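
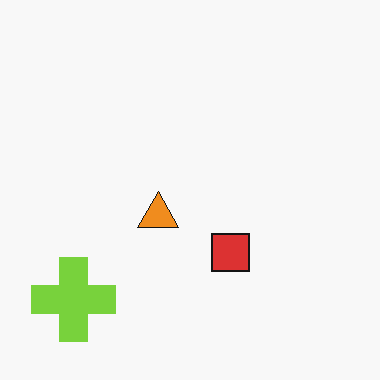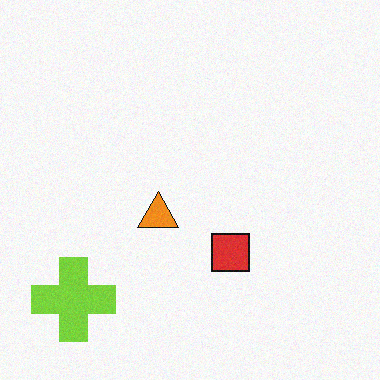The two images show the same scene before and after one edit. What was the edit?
It was degraded with a light layer of grain.

Random speckle covers the whole image, including the flat background.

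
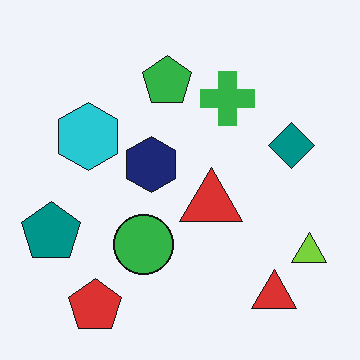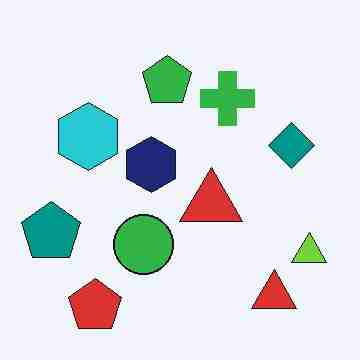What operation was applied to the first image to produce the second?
The second image is the first heavily JPEG-compressed with obvious blocking artifacts.

Blocky 8×8 compression artifacts appear around shape edges and the flat background shows ringing — characteristic JPEG degradation.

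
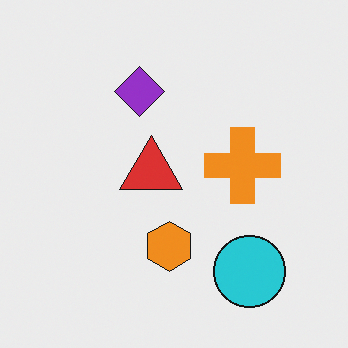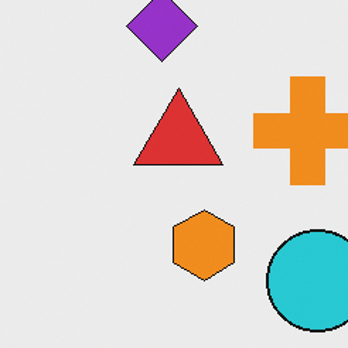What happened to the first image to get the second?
The image was cropped slightly and scaled back up.

The visible shapes are larger and the field of view is narrower; shapes near the original edges may be partly or wholly outside the frame — a crop-and-rescale.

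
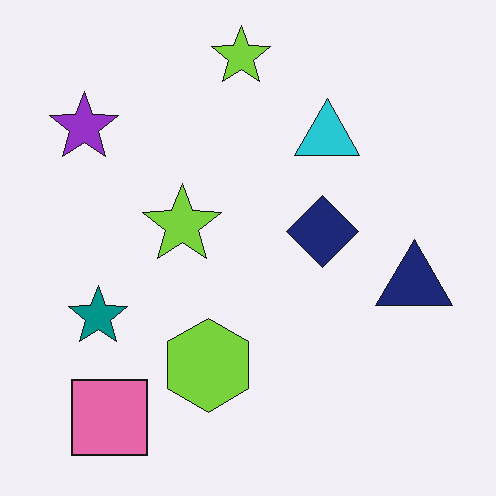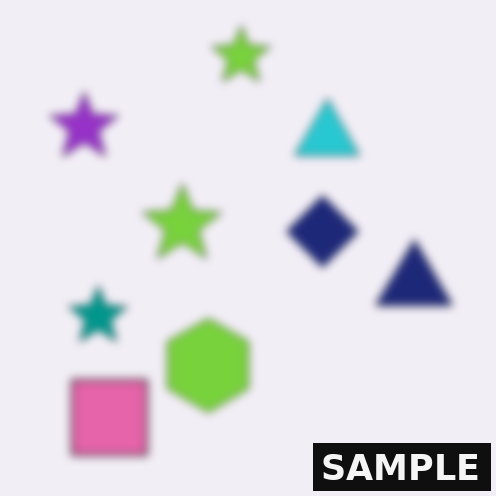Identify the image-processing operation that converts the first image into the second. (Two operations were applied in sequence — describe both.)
Moderately blurred, then watermarked with the text "SAMPLE" in the lower-right corner.

Shape edges and outlines are uniformly softened across the whole image. A dark label reading "SAMPLE" appears in the lower-right corner.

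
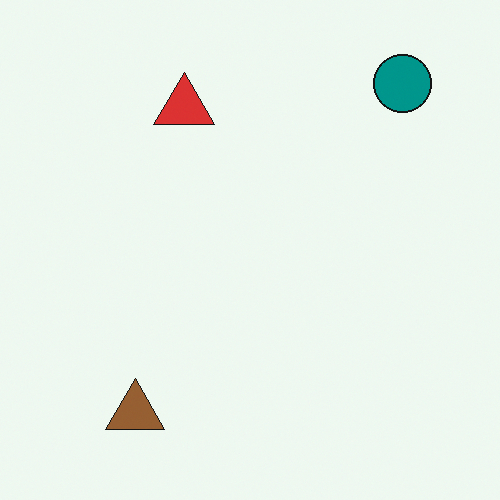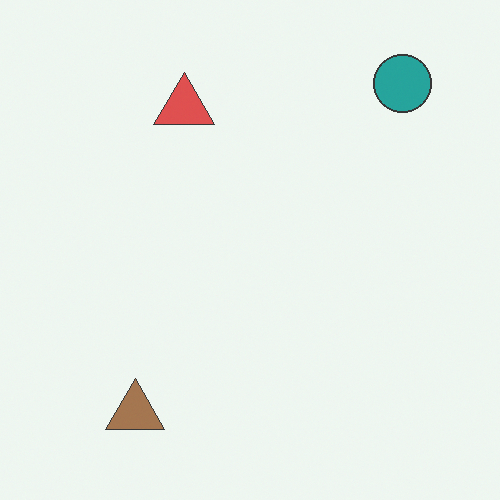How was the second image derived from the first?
The transformation is: given slightly reduced contrast.

Tones are pushed toward mid-grey across the whole image — a global contrast change.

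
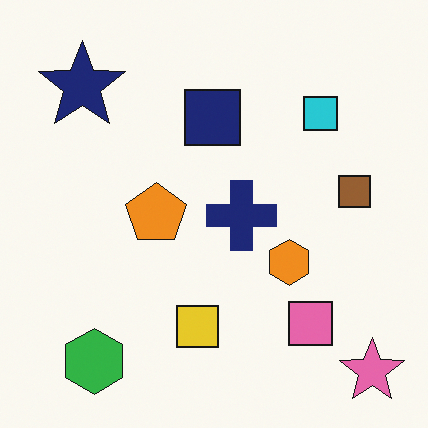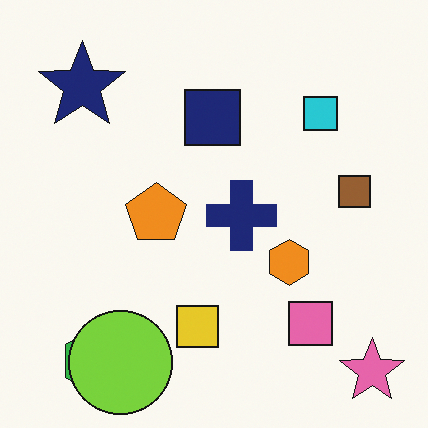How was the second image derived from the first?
This is the original image overlaid with an additional lime circle.

A lime circle appears in the second image that is absent from the first.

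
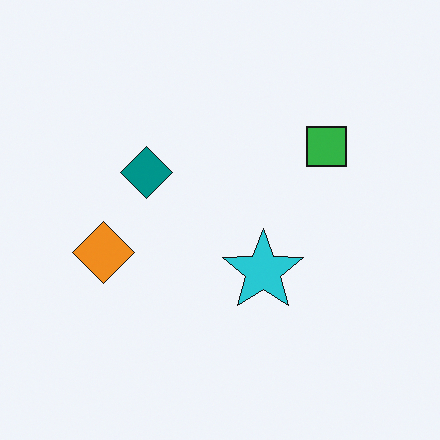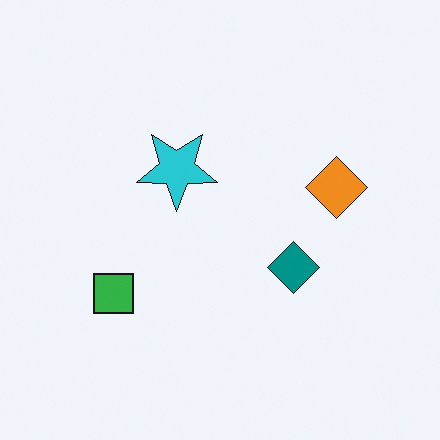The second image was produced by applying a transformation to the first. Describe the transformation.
It was rotated 180°.

The green square sits in the top-right of the first image and the left of the second — consistent with a whole-image 180° rotation.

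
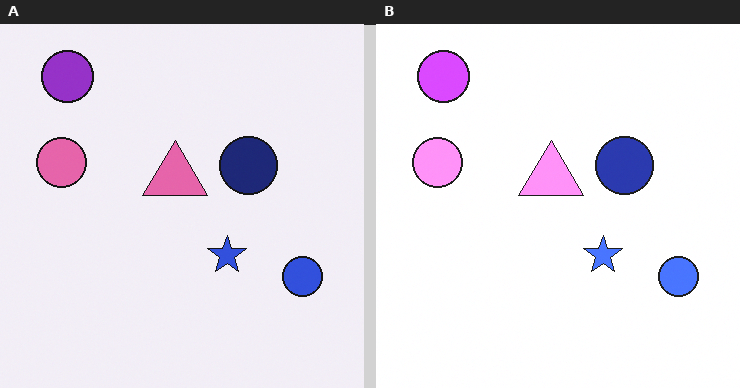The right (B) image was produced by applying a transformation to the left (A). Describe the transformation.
It was substantially brightened.

Every pixel — background and shapes alike — is uniformly brightened.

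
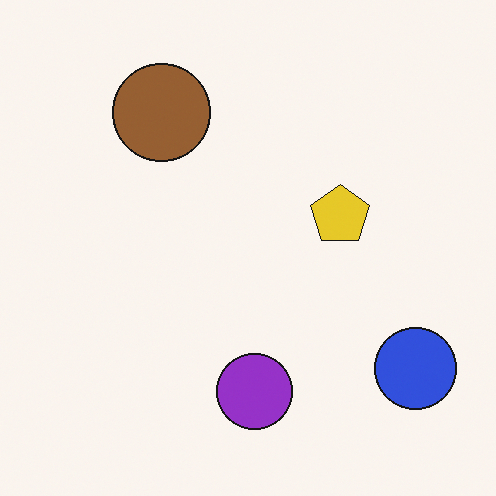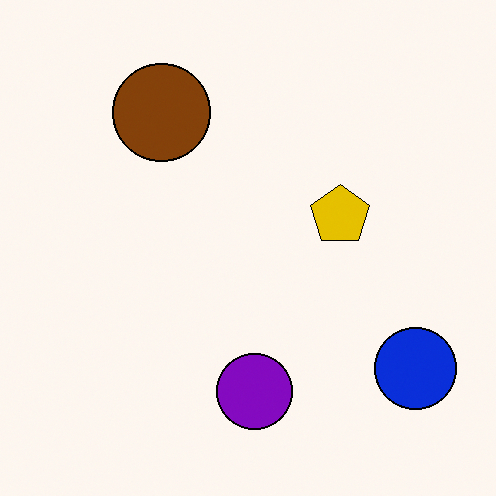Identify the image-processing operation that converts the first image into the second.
The image was given slightly increased contrast.

Tones are pushed away from mid-grey across the whole image — a global contrast change.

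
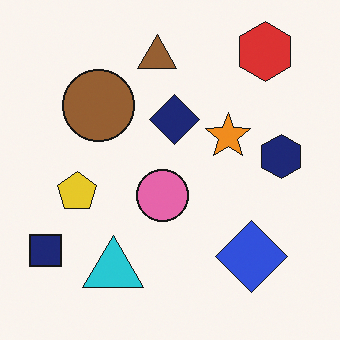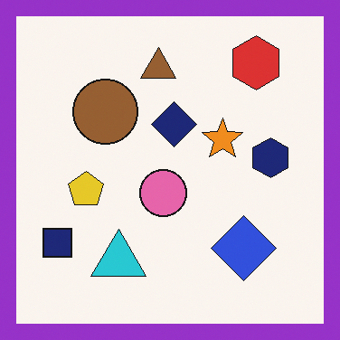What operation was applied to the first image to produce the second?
The transformation is: framed with a purple border.

A solid purple frame runs around the edge of the second image, with the content slightly shrunk inside it.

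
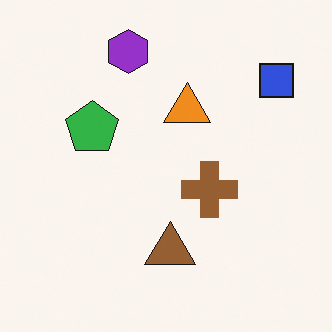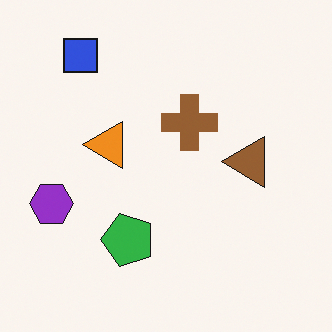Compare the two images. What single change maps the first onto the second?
The second image is the first rotated 90° counter-clockwise.

The blue square sits in the top-right of the first image and the top-left of the second — consistent with a whole-image 90° counter-clockwise rotation.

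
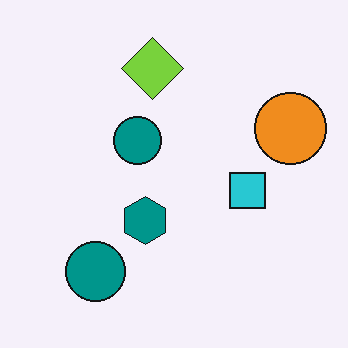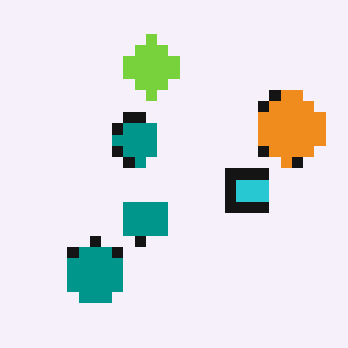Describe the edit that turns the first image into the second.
The image was heavily pixelated into large blocks.

Shapes are reduced to large square blocks; fine edges and outlines are lost — a downscale-then-upscale (mosaic) effect.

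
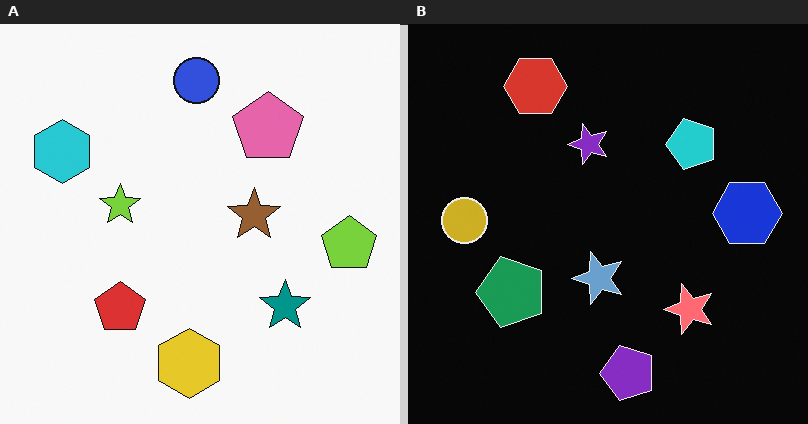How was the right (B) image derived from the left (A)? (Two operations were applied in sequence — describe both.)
The transformation is: color-inverted (negative), then transposed (reflected across the top-left ↔ bottom-right diagonal).

The light background has become dark and every shape's color is its complement — a photographic negative. Shapes have swapped their row and column positions — what was in the top-right is now in the bottom-left — a diagonal reflection.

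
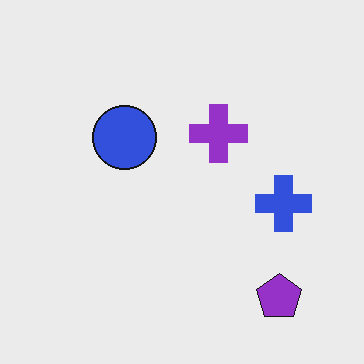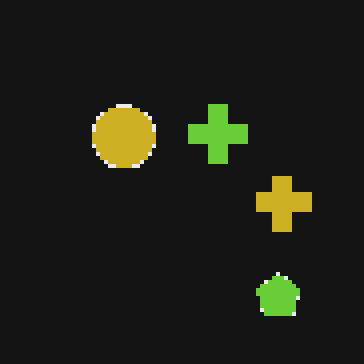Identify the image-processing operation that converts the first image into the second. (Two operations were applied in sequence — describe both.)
The second image is the first color-inverted (negative), then lightly pixelated (a mild mosaic effect).

The light background has become dark and every shape's color is its complement — a photographic negative. Shapes are reduced to large square blocks; fine edges and outlines are lost — a downscale-then-upscale (mosaic) effect.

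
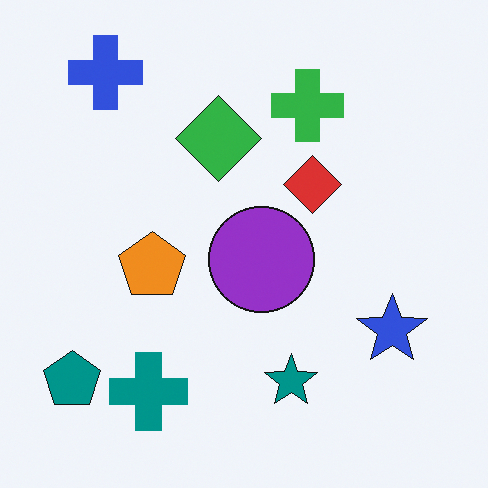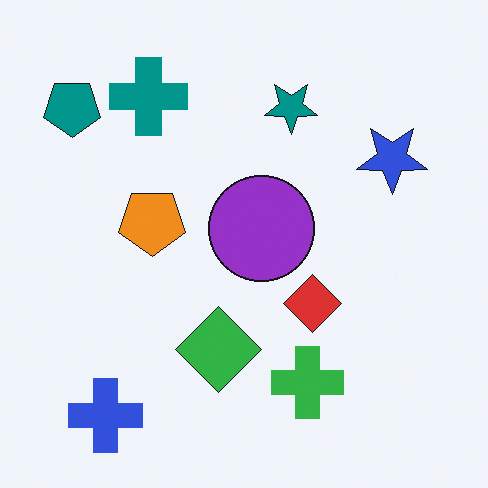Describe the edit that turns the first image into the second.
Flipped vertically (top ↔ bottom).

The blue cross is in the top-left of the first image and the bottom-left of the second — shapes on opposite sides of the horizontal midline have swapped in a mirror flip.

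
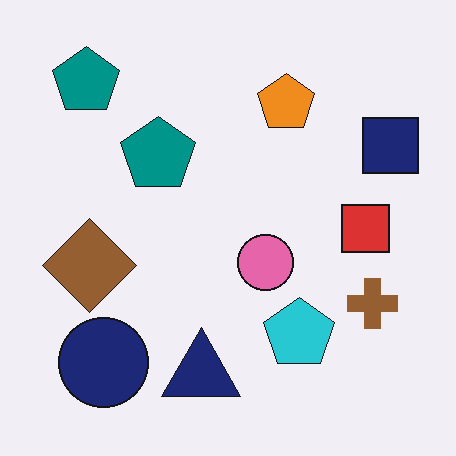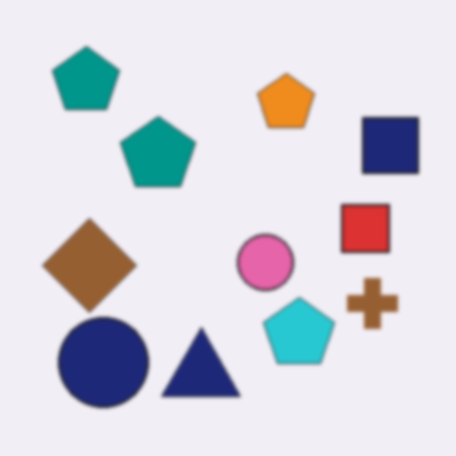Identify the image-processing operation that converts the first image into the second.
Slightly softened.

Shape edges and outlines are uniformly softened across the whole image.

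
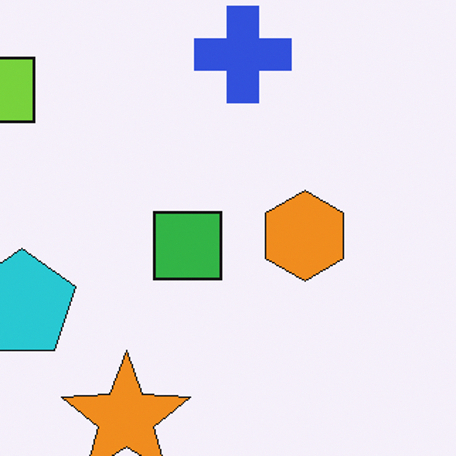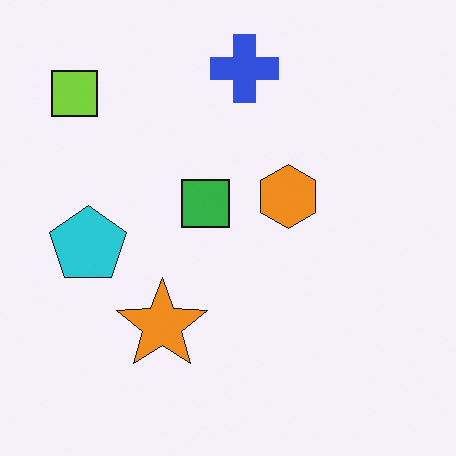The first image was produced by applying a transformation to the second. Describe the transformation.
This is the original image cropped to a modestly smaller region and rescaled.

The visible shapes are larger and the field of view is narrower; shapes near the original edges may be partly or wholly outside the frame — a crop-and-rescale.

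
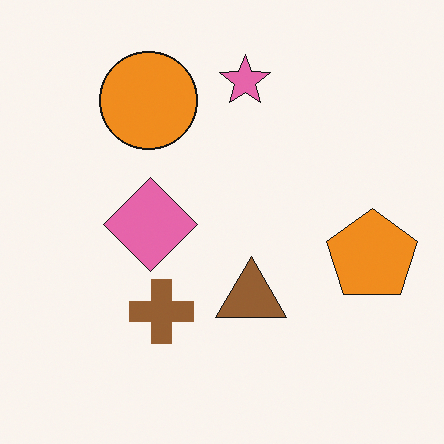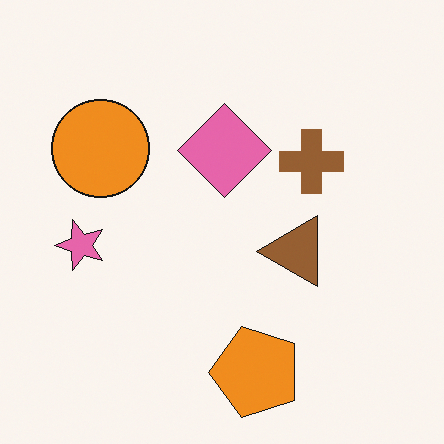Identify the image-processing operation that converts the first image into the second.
The transformation is: transposed (reflected across the top-left ↔ bottom-right diagonal).

Shapes have swapped their row and column positions — what was in the top-right is now in the bottom-left — a diagonal reflection.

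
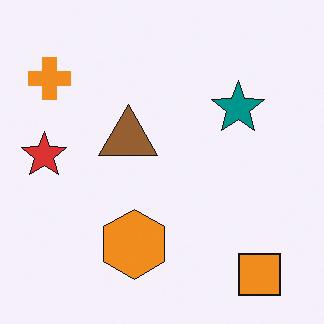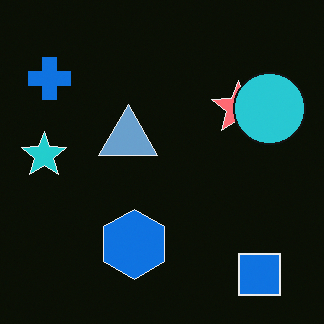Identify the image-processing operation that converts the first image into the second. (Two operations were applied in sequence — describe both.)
This is the original image color-inverted (negative), then overlaid with an additional cyan circle.

The light background has become dark and every shape's color is its complement — a photographic negative. A cyan circle appears in the second image that is absent from the first.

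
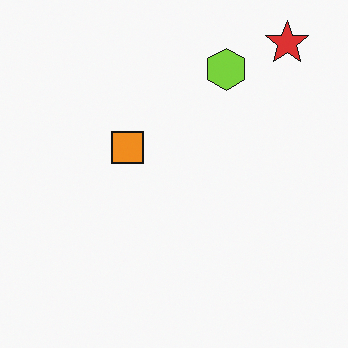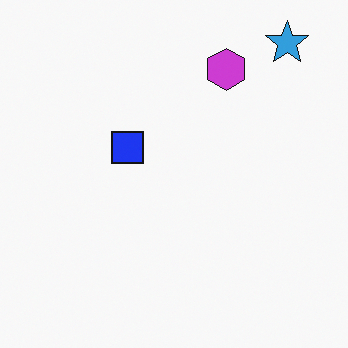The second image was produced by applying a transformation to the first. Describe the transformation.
This is the original image hue-shifted through roughly half the color wheel.

Every shape's color has rotated by the same amount around the hue wheel — a uniform hue shift.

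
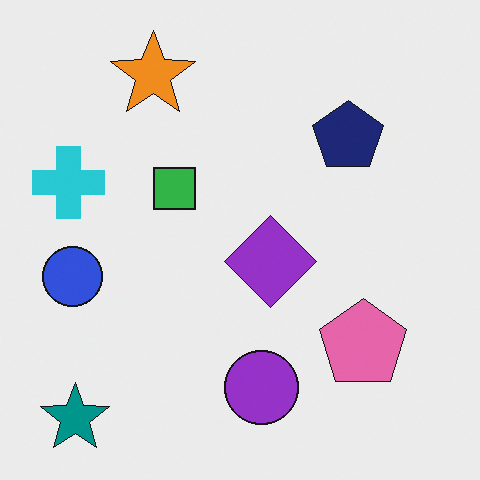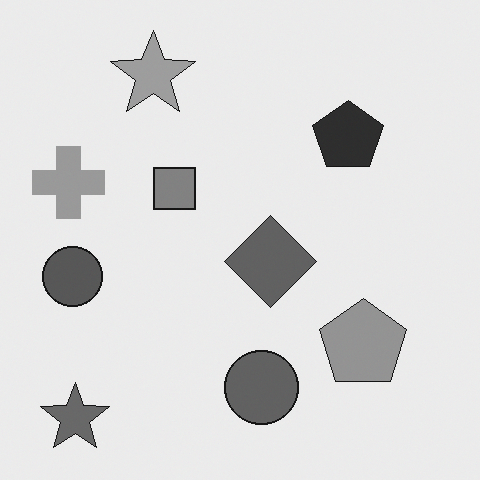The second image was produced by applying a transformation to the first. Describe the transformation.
It was converted to grayscale.

All color is removed — every shape is now a shade of grey.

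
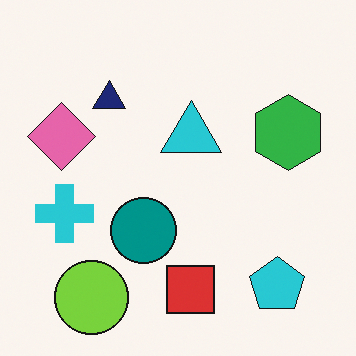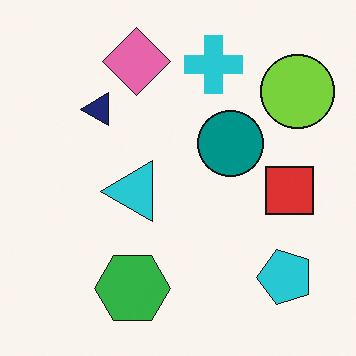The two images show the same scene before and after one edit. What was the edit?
The transformation is: transposed (reflected across the top-left ↔ bottom-right diagonal).

Shapes have swapped their row and column positions — what was in the top-right is now in the bottom-left — a diagonal reflection.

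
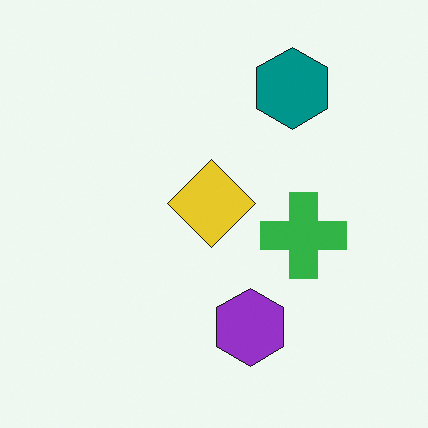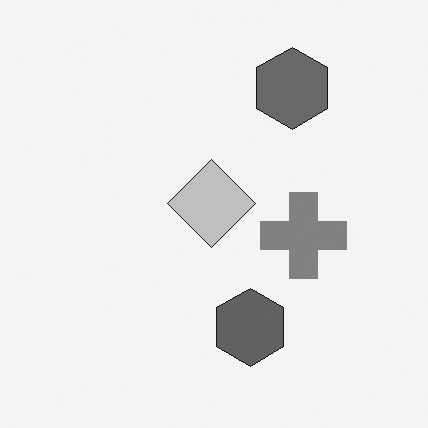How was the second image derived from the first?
The second image is the first converted to grayscale.

All color is removed — every shape is now a shade of grey.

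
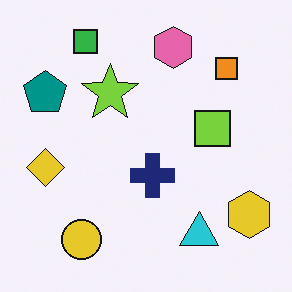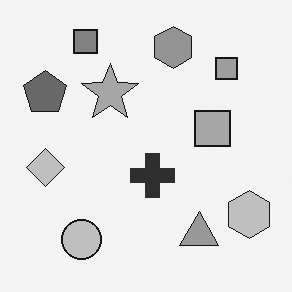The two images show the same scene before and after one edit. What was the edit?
The second image is the first converted to grayscale.

All color is removed — every shape is now a shade of grey.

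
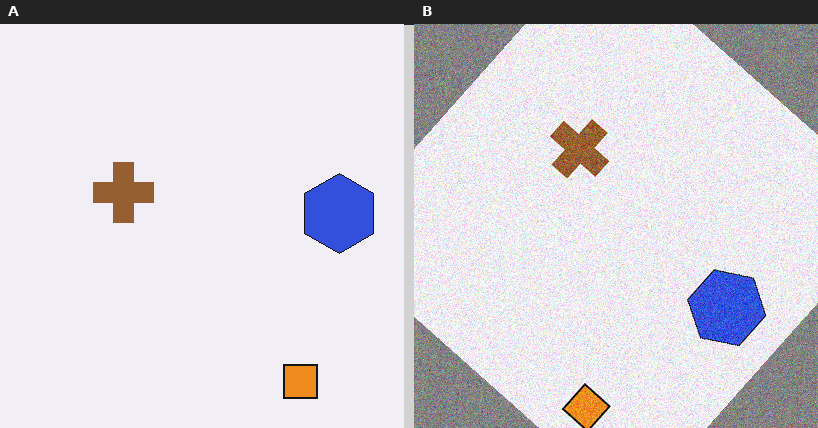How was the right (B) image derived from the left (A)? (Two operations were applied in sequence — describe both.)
This is the original image rotated clockwise by a large amount — several tens of degrees, then degraded with visible gaussian noise.

Every shape is tilted by the same angle and the image corners show triangular fill wedges — a whole-image rotation by a non-right angle. Random speckle covers the whole image, including the flat background.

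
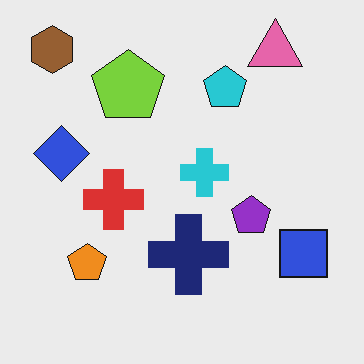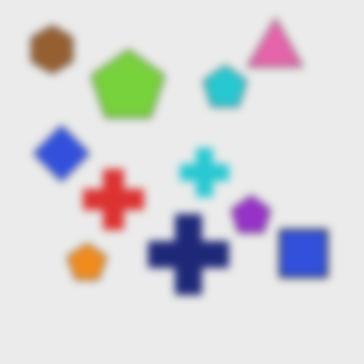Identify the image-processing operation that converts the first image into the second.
Noticeably gaussian-blurred.

Shape edges and outlines are uniformly softened across the whole image.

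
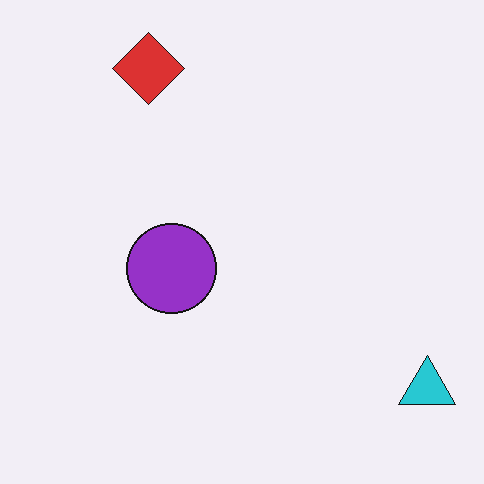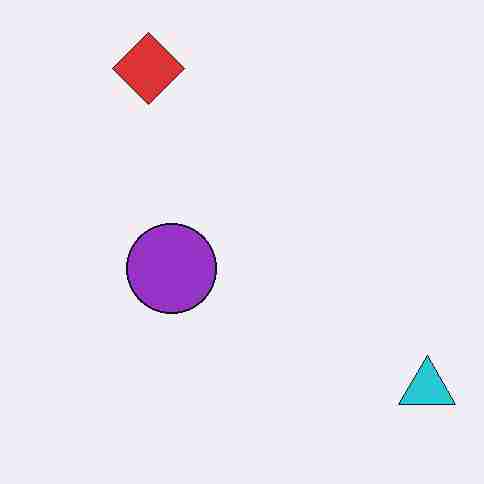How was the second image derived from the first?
It was degraded with heavy JPEG compression.

Blocky 8×8 compression artifacts appear around shape edges and the flat background shows ringing — characteristic JPEG degradation.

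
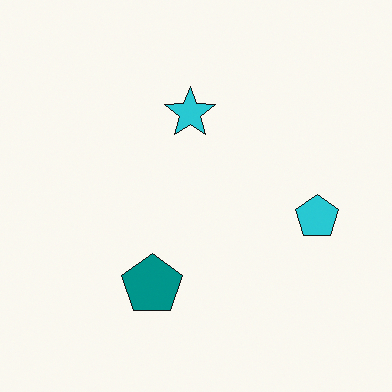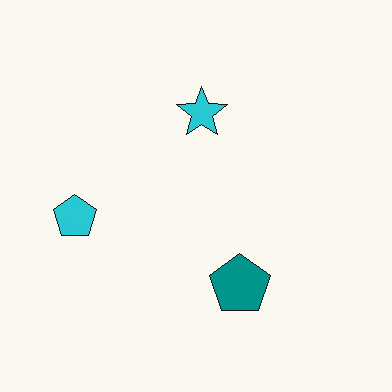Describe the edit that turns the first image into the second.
The image was flipped horizontally (left ↔ right).

The cyan pentagon is in the right of the first image and the left of the second — shapes on opposite sides of the vertical midline have swapped in a mirror flip.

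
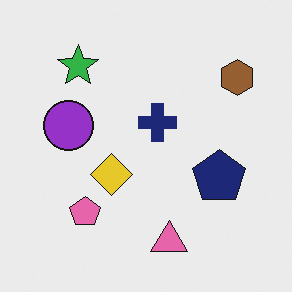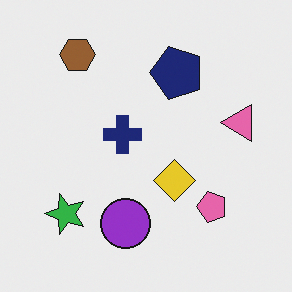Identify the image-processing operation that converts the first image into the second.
It was rotated 90° counter-clockwise.

The brown hexagon sits in the top-right of the first image and the top-left of the second — consistent with a whole-image 90° counter-clockwise rotation.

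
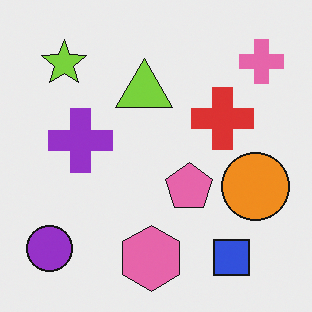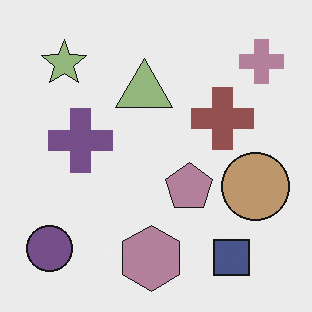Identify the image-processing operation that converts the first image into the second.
The image was made much more muted (saturation change).

All colors are more muted and greyish — a global saturation change.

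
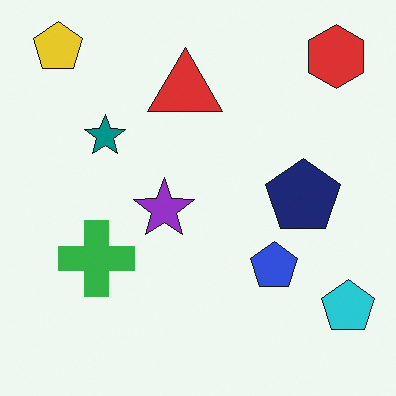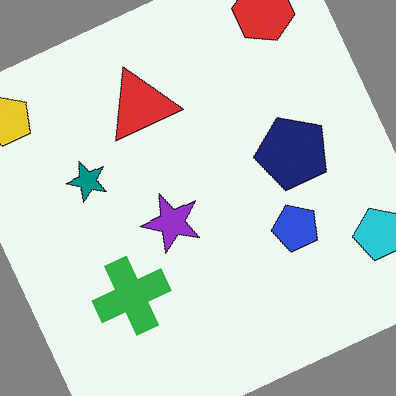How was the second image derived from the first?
It was rotated counter-clockwise by a moderate amount.

Every shape is tilted by the same angle and the image corners show triangular fill wedges — a whole-image rotation by a non-right angle.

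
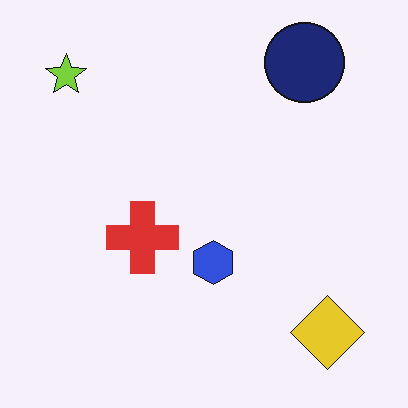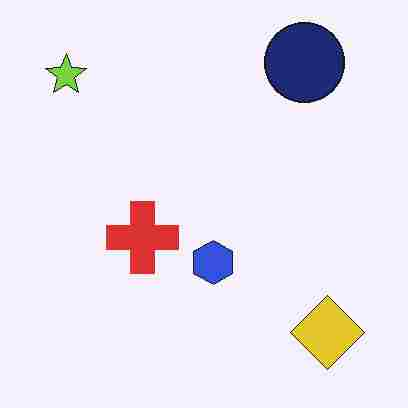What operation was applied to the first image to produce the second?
It was degraded with heavy JPEG compression.

Blocky 8×8 compression artifacts appear around shape edges and the flat background shows ringing — characteristic JPEG degradation.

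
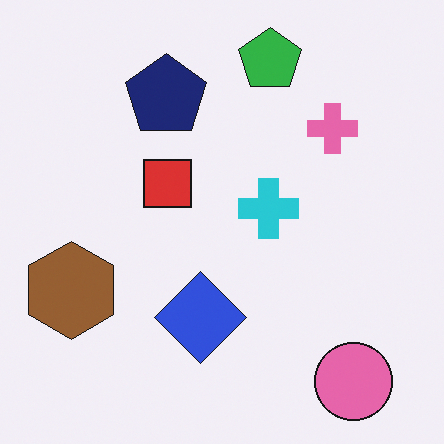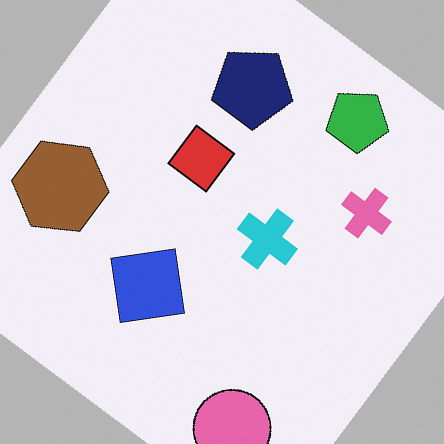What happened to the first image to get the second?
Rotated clockwise by a large amount — several tens of degrees.

Every shape is tilted by the same angle and the image corners show triangular fill wedges — a whole-image rotation by a non-right angle.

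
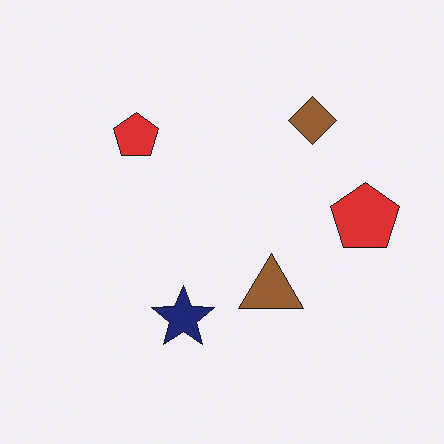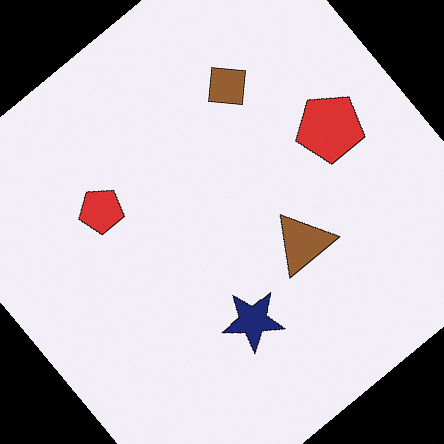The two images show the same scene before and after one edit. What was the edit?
It was rotated counter-clockwise by a large amount — several tens of degrees.

Every shape is tilted by the same angle and the image corners show triangular fill wedges — a whole-image rotation by a non-right angle.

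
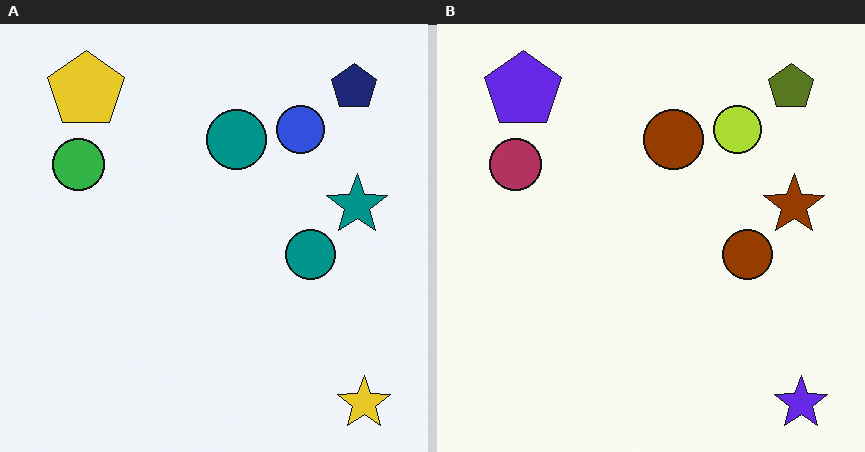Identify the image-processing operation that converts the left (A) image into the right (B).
The transformation is: hue-shifted through roughly half the color wheel.

Every shape's color has rotated by the same amount around the hue wheel — a uniform hue shift.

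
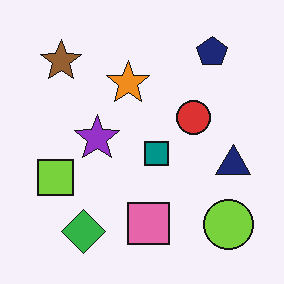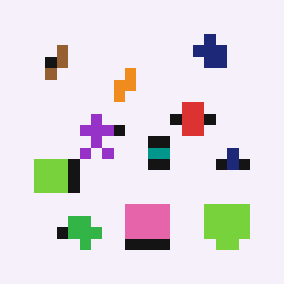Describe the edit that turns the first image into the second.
The image was heavily pixelated into large blocks.

Shapes are reduced to large square blocks; fine edges and outlines are lost — a downscale-then-upscale (mosaic) effect.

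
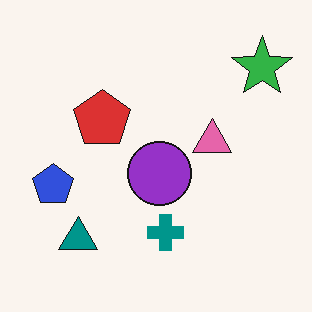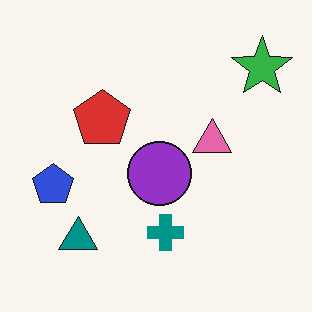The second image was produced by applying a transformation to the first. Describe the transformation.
The second image is the first JPEG-compressed with visible artifacts.

Blocky 8×8 compression artifacts appear around shape edges and the flat background shows ringing — characteristic JPEG degradation.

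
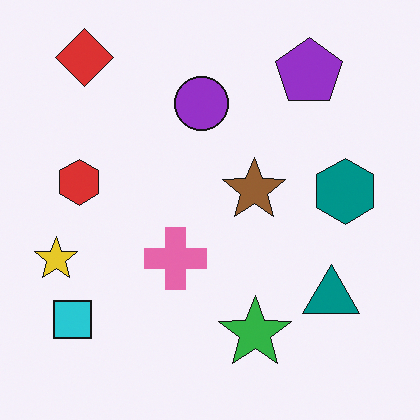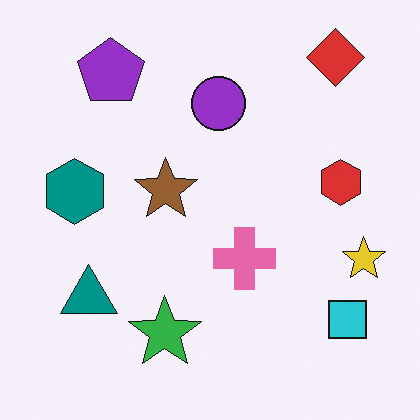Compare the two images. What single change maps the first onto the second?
The transformation is: flipped horizontally (left ↔ right).

The yellow star is in the left of the first image and the right of the second — shapes on opposite sides of the vertical midline have swapped in a mirror flip.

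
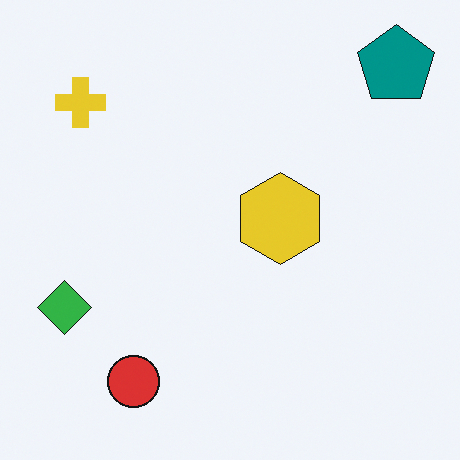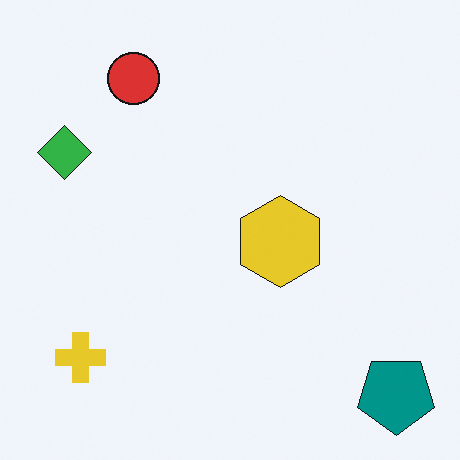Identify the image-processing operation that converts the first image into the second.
The image was flipped vertically (top ↔ bottom).

The teal pentagon is in the top-right of the first image and the bottom-right of the second — shapes on opposite sides of the horizontal midline have swapped in a mirror flip.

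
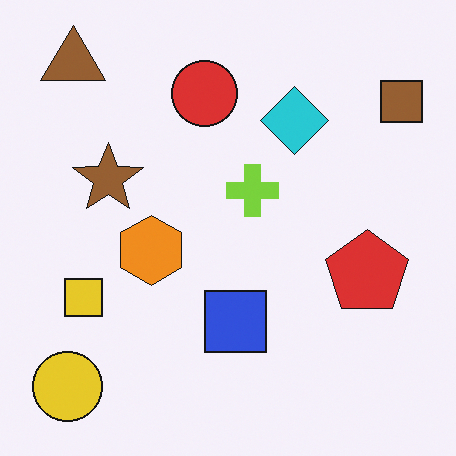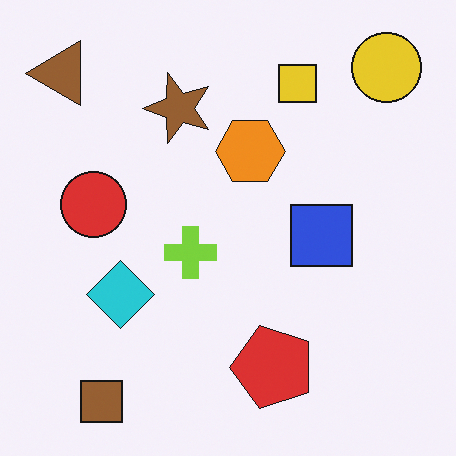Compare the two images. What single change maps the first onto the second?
Transposed (reflected across the top-left ↔ bottom-right diagonal).

Shapes have swapped their row and column positions — what was in the top-right is now in the bottom-left — a diagonal reflection.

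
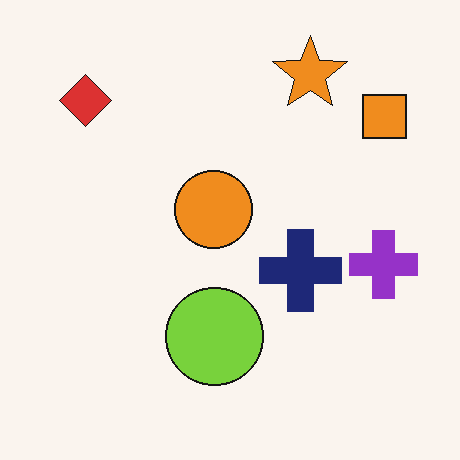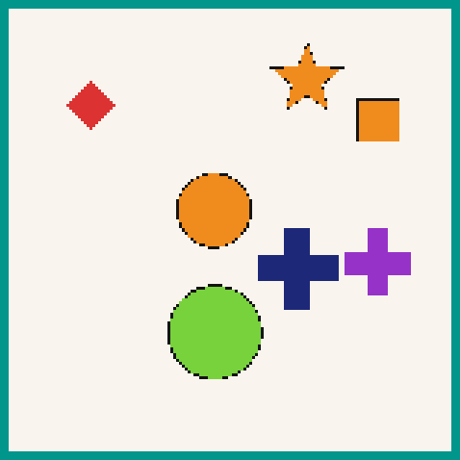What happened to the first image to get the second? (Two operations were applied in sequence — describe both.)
The second image is the first mildly pixelated, then framed with a teal border.

Shapes are reduced to large square blocks; fine edges and outlines are lost — a downscale-then-upscale (mosaic) effect. A solid teal frame runs around the edge of the second image, with the content slightly shrunk inside it.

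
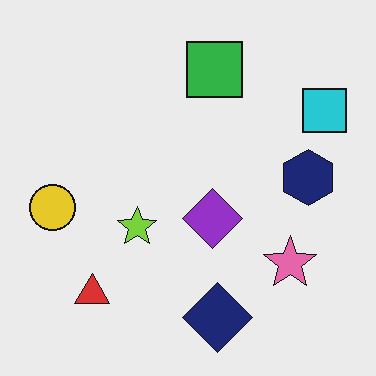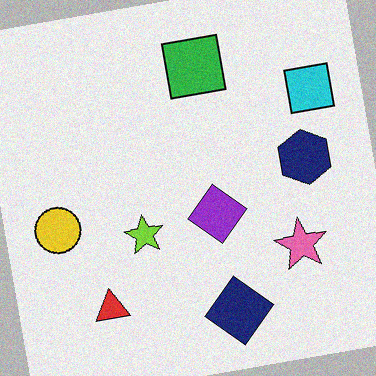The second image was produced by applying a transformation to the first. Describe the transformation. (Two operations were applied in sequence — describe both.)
The transformation is: rotated counter-clockwise by a slight angle, then degraded with subtle gaussian noise.

Every shape is tilted by the same angle and the image corners show triangular fill wedges — a whole-image rotation by a non-right angle. Random speckle covers the whole image, including the flat background.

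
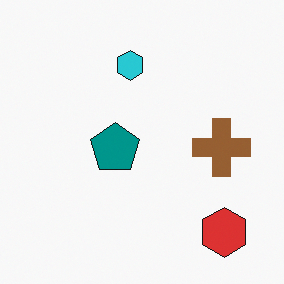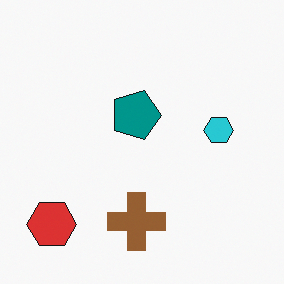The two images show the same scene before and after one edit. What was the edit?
Rotated 90° clockwise.

The red hexagon sits in the bottom-right of the first image and the bottom-left of the second — consistent with a whole-image 90° clockwise rotation.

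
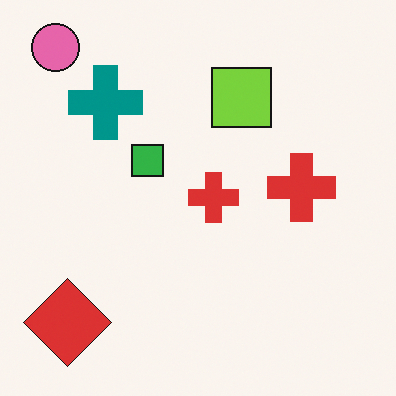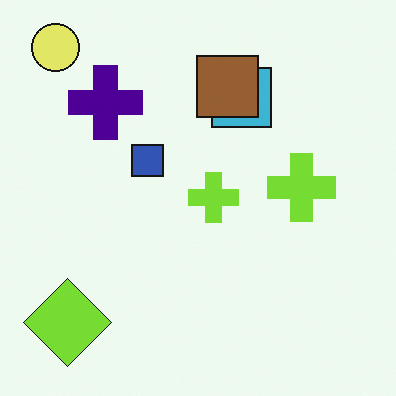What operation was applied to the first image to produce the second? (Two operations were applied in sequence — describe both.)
The image was hue-shifted through roughly a third of the color wheel, then overlaid with an additional brown square.

Every shape's color has rotated by the same amount around the hue wheel — a uniform hue shift. A brown square appears in the second image that is absent from the first.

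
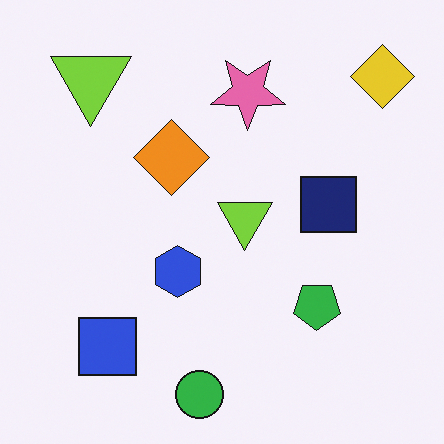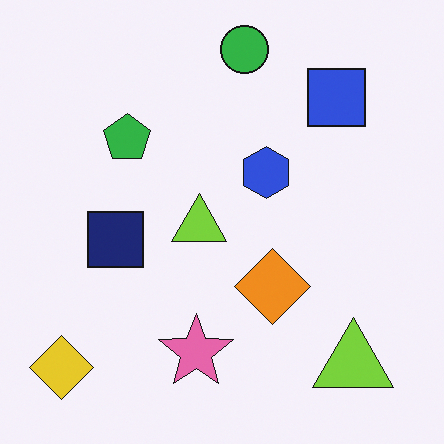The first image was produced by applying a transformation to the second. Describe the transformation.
This is the original image rotated 180°.

The yellow diamond sits in the bottom-left of the second image and the top-right of the first — consistent with a whole-image 180° rotation.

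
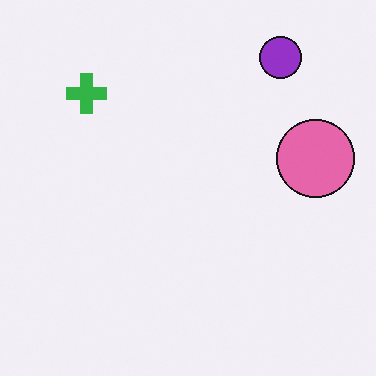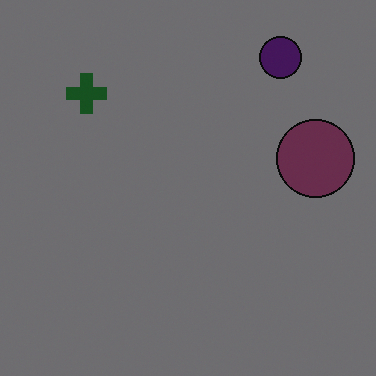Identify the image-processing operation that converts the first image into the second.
The second image is the first noticeably darkened.

Every pixel — background and shapes alike — is uniformly darkened.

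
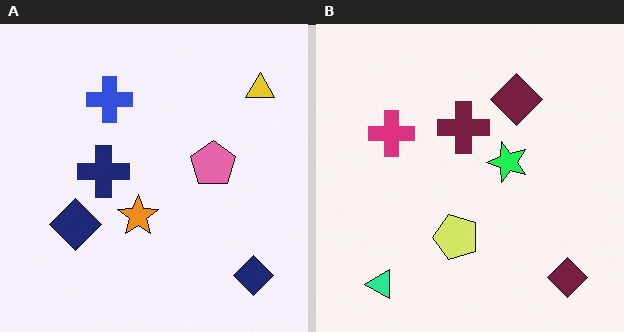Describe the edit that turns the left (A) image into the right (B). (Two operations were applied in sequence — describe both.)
Transposed (reflected across the top-left ↔ bottom-right diagonal), then hue-shifted by a moderate amount.

Shapes have swapped their row and column positions — what was in the top-right is now in the bottom-left — a diagonal reflection. Every shape's color has rotated by the same amount around the hue wheel — a uniform hue shift.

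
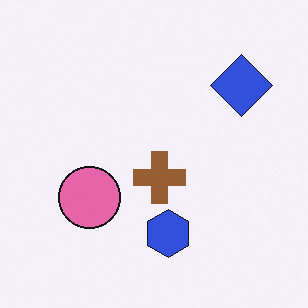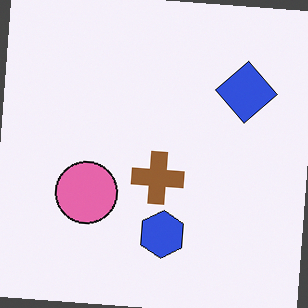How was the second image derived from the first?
The second image is the first rotated clockwise by a few degrees.

Every shape is tilted by the same angle and the image corners show triangular fill wedges — a whole-image rotation by a non-right angle.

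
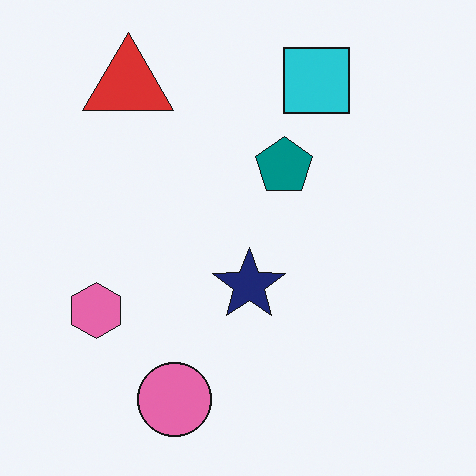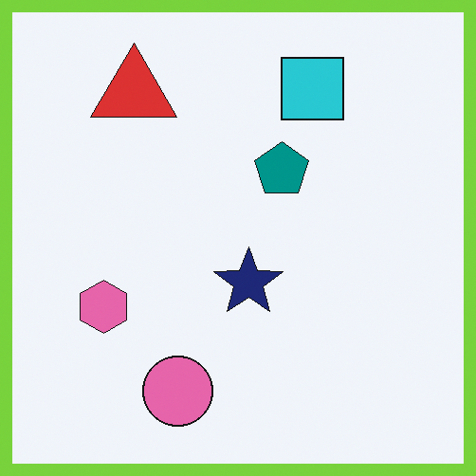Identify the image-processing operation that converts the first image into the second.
Framed with a lime border.

A solid lime frame runs around the edge of the second image, with the content slightly shrunk inside it.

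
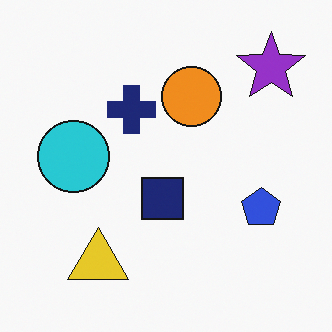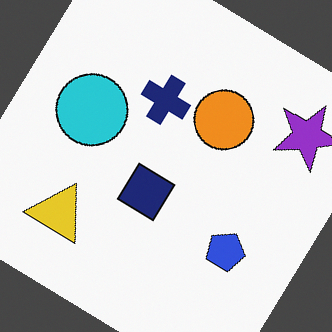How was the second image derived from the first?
The second image is the first rotated clockwise by a large amount — several tens of degrees.

Every shape is tilted by the same angle and the image corners show triangular fill wedges — a whole-image rotation by a non-right angle.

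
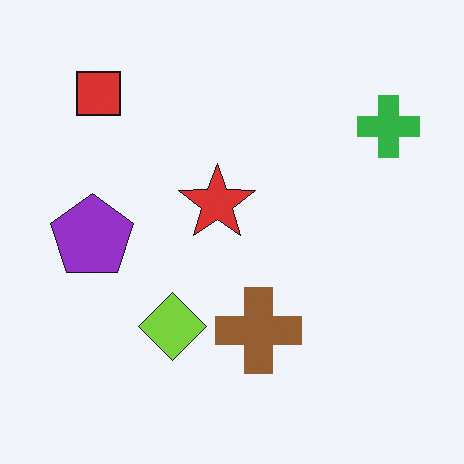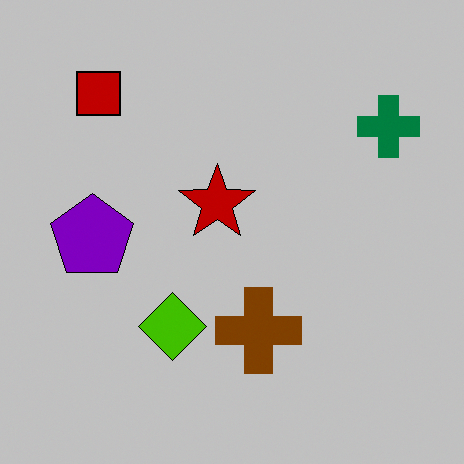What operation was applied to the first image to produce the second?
The transformation is: aggressively posterized.

Each flat color has snapped to a coarser quantized level — most visibly, the near-white background has dropped to a flat grey.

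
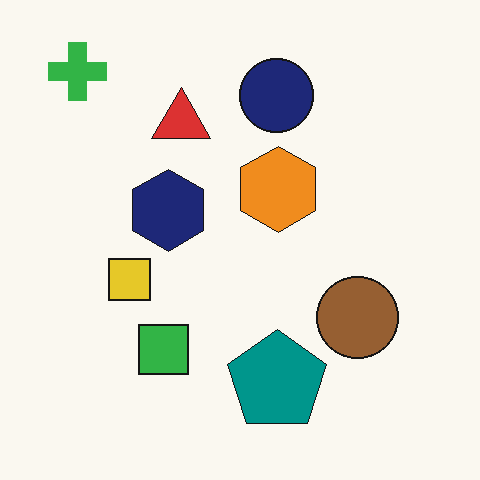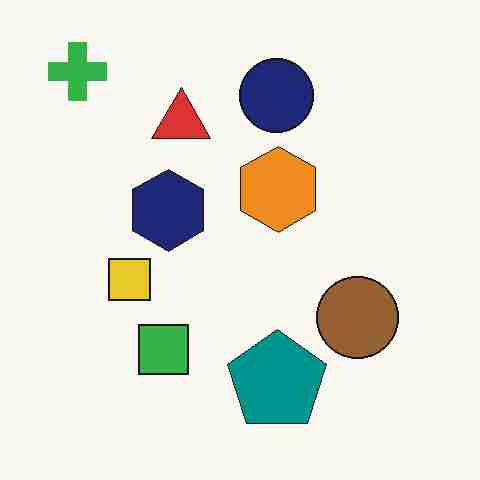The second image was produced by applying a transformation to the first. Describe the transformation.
The image was heavily JPEG-compressed with obvious blocking artifacts.

Blocky 8×8 compression artifacts appear around shape edges and the flat background shows ringing — characteristic JPEG degradation.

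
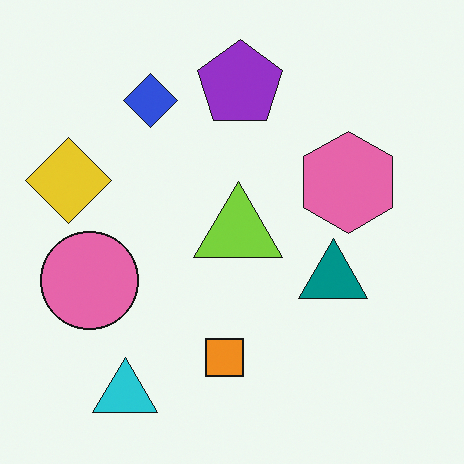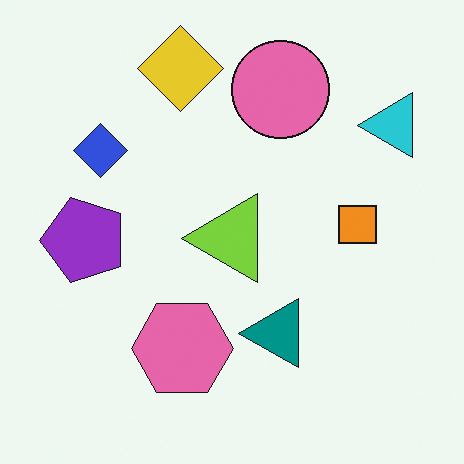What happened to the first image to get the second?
The image was transposed (reflected across the top-left ↔ bottom-right diagonal).

Shapes have swapped their row and column positions — what was in the top-right is now in the bottom-left — a diagonal reflection.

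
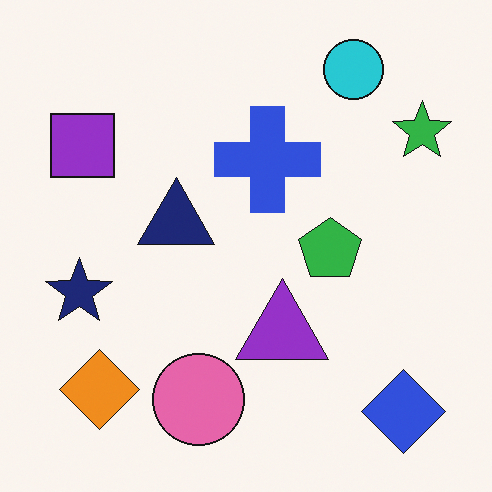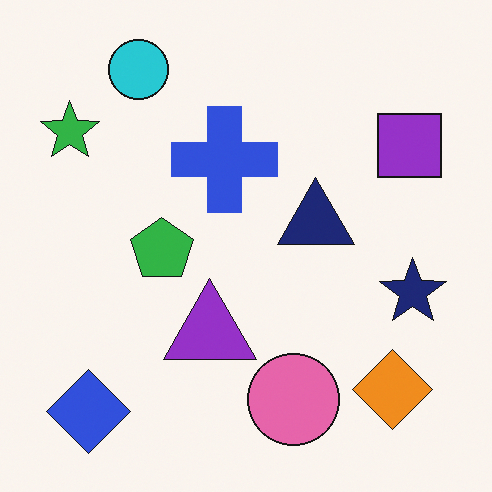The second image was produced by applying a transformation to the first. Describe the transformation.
The image was flipped horizontally (left ↔ right).

The green star is in the top-right of the first image and the top-left of the second — shapes on opposite sides of the vertical midline have swapped in a mirror flip.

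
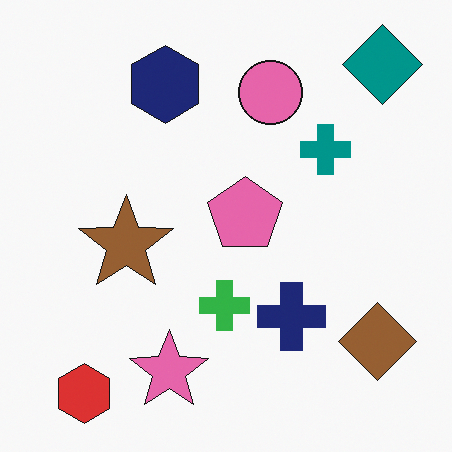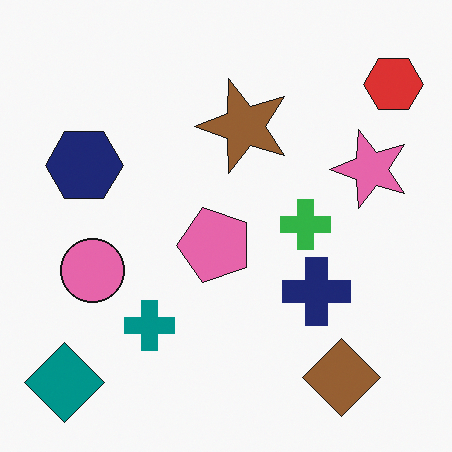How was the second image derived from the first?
It was transposed (reflected across the top-left ↔ bottom-right diagonal).

Shapes have swapped their row and column positions — what was in the top-right is now in the bottom-left — a diagonal reflection.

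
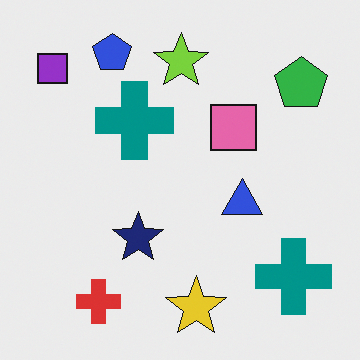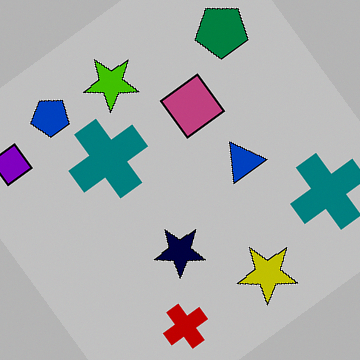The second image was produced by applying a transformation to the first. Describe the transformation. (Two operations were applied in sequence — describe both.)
It was heavily posterized to just a handful of flat colors, then rotated counter-clockwise by a large amount — several tens of degrees.

Each flat color has snapped to a coarser quantized level — most visibly, the near-white background has dropped to a flat grey. Every shape is tilted by the same angle and the image corners show triangular fill wedges — a whole-image rotation by a non-right angle.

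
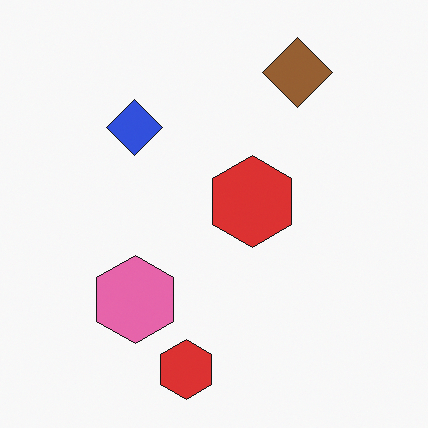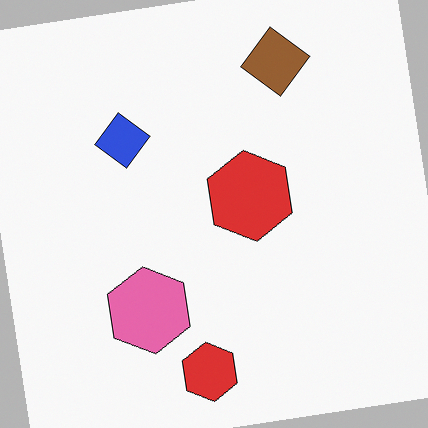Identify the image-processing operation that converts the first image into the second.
The image was rotated counter-clockwise by a few degrees.

Every shape is tilted by the same angle and the image corners show triangular fill wedges — a whole-image rotation by a non-right angle.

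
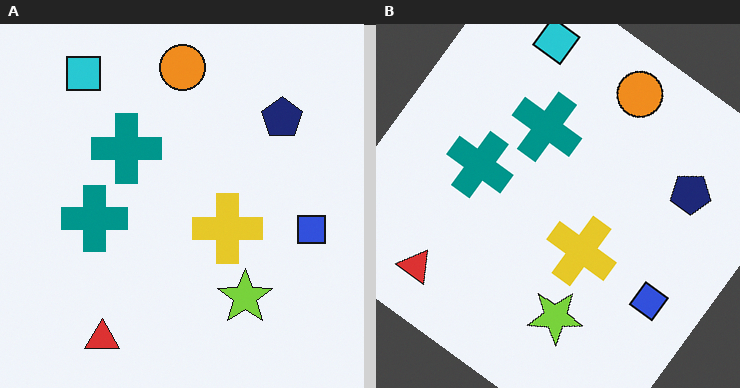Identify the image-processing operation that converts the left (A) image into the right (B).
The transformation is: rotated clockwise by a large amount — several tens of degrees.

Every shape is tilted by the same angle and the image corners show triangular fill wedges — a whole-image rotation by a non-right angle.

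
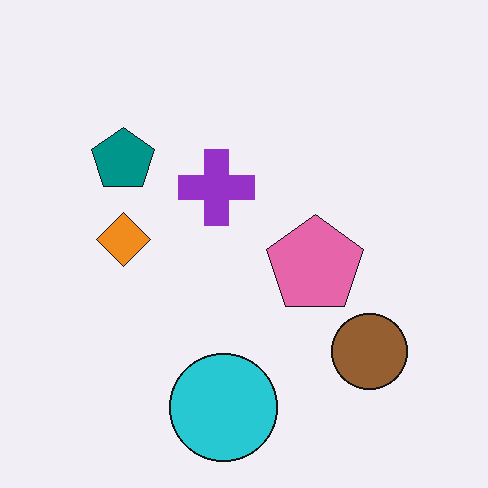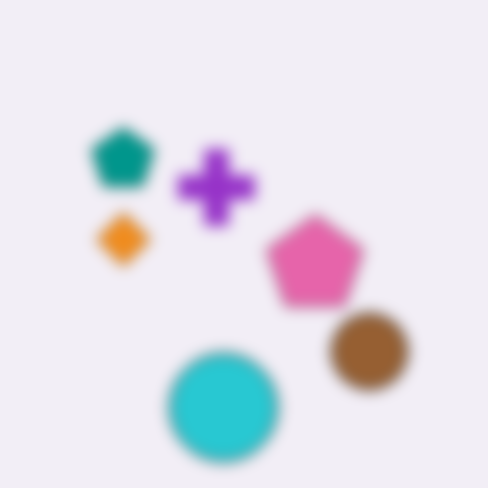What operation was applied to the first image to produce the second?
It was strongly gaussian-blurred.

Shape edges and outlines are uniformly softened across the whole image.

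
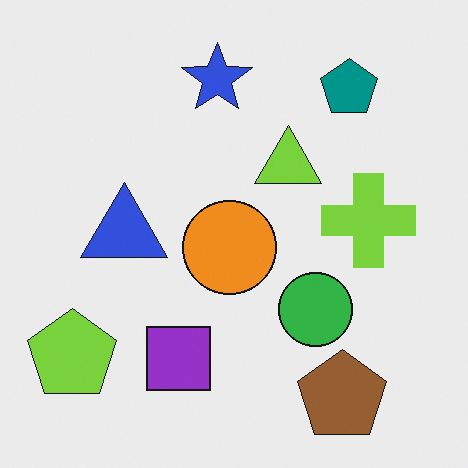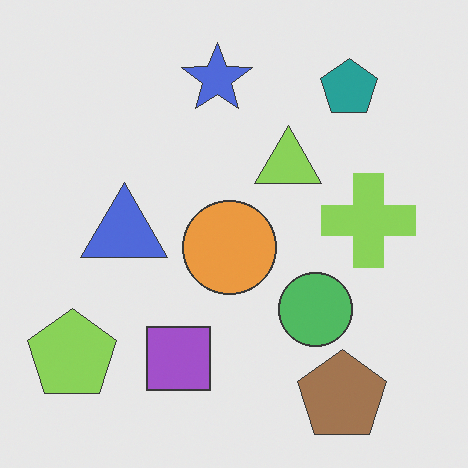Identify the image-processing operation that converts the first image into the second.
The second image is the first given slightly reduced contrast.

Tones are pushed toward mid-grey across the whole image — a global contrast change.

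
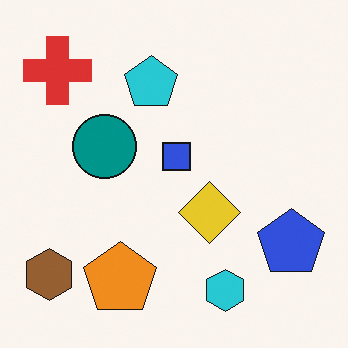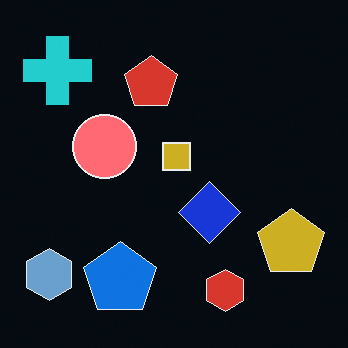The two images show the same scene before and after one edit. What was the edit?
The second image is the first color-inverted (negative).

The light background has become dark and every shape's color is its complement — a photographic negative.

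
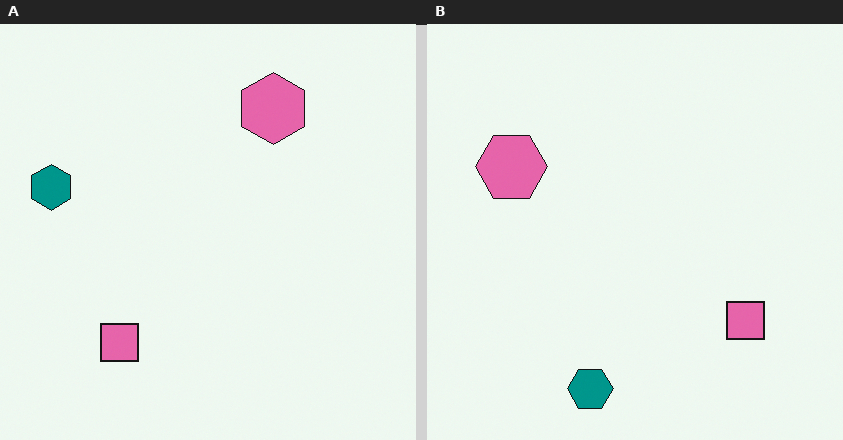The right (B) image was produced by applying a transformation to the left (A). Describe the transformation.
This is the original image rotated 90° counter-clockwise.

The teal hexagon sits in the left of the left (A) image and the bottom of the right (B) — consistent with a whole-image 90° counter-clockwise rotation.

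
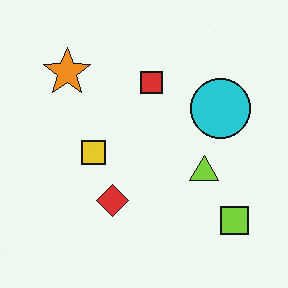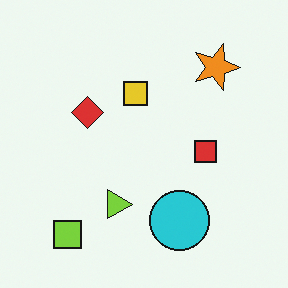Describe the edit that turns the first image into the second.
The second image is the first rotated 90° clockwise.

The lime square sits in the bottom-right of the first image and the bottom-left of the second — consistent with a whole-image 90° clockwise rotation.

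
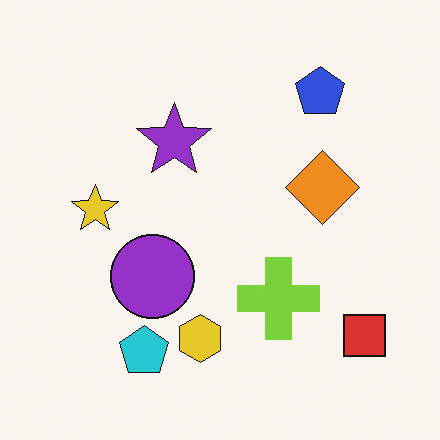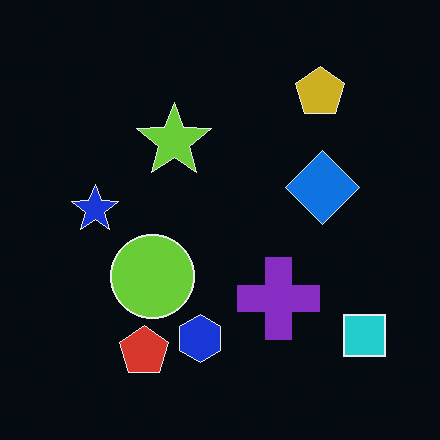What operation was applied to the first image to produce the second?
Color-inverted (negative).

The light background has become dark and every shape's color is its complement — a photographic negative.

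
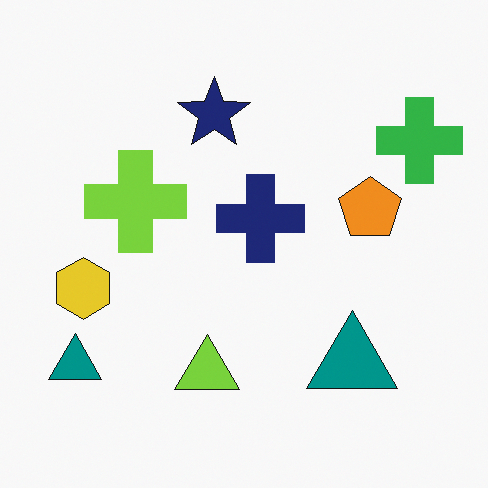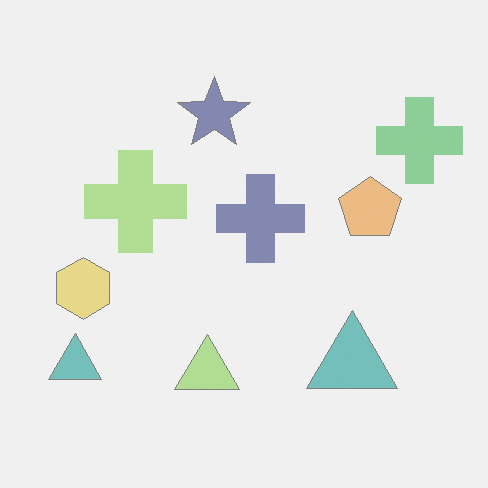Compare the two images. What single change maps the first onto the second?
It was given much lower contrast.

Tones are pushed toward mid-grey across the whole image — a global contrast change.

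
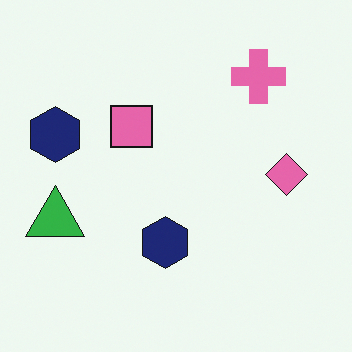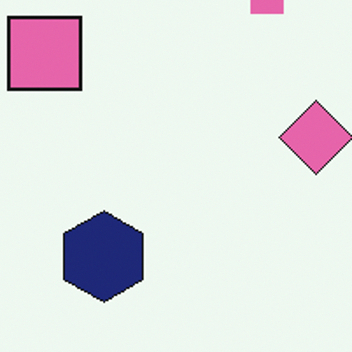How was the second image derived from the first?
The second image is the first cropped tightly and scaled back up.

The visible shapes are larger and the field of view is narrower; shapes near the original edges may be partly or wholly outside the frame — a crop-and-rescale.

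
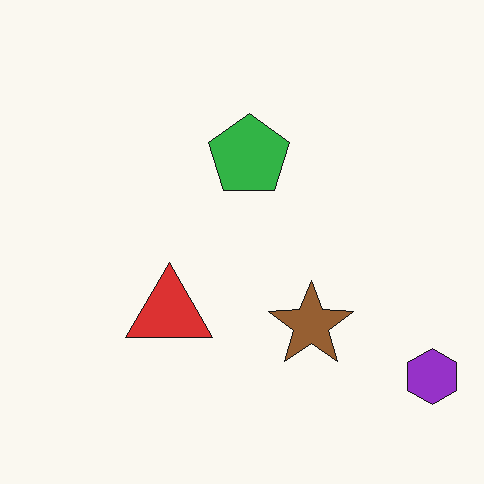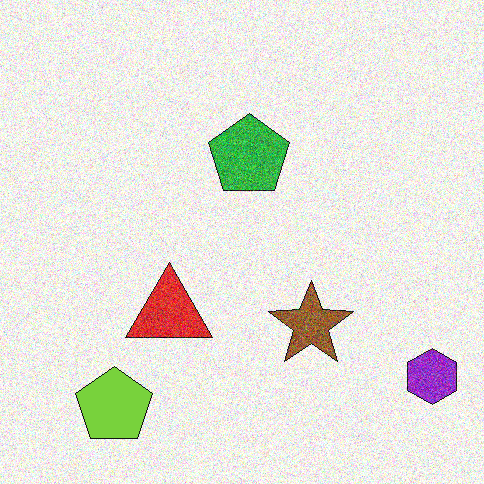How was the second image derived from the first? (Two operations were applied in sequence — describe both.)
It was degraded with strong gaussian noise, then overlaid with an additional lime pentagon.

Random speckle covers the whole image, including the flat background. A lime pentagon appears in the second image that is absent from the first.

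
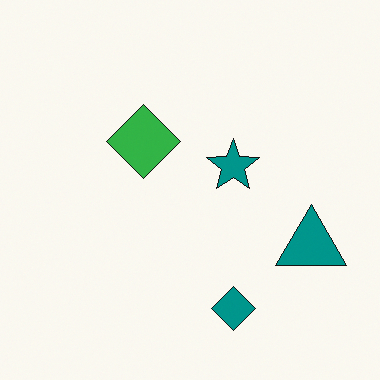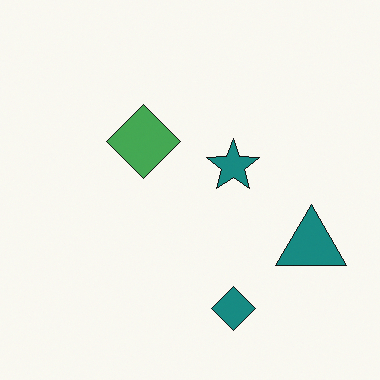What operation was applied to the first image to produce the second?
This is the original image slightly desaturated.

All colors are more muted and greyish — a global saturation change.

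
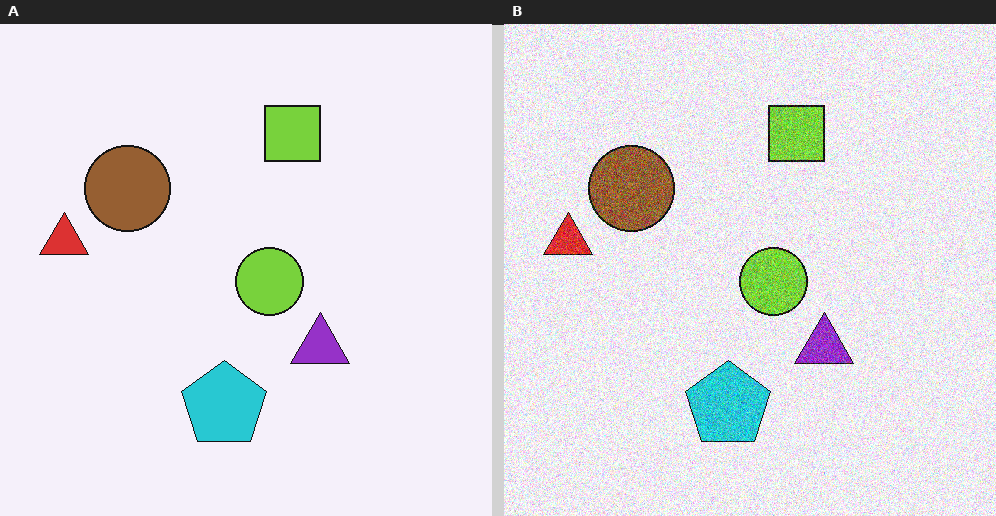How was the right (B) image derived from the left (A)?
The right (B) image is the left (A) degraded with heavy additive noise.

Random speckle covers the whole image, including the flat background.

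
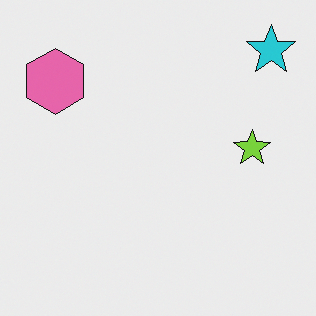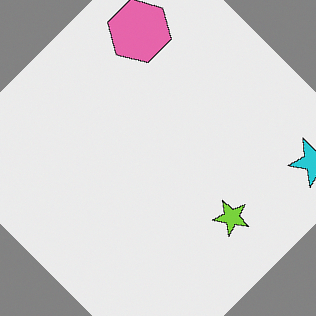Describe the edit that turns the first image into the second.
It was rotated clockwise by a large amount — several tens of degrees.

Every shape is tilted by the same angle and the image corners show triangular fill wedges — a whole-image rotation by a non-right angle.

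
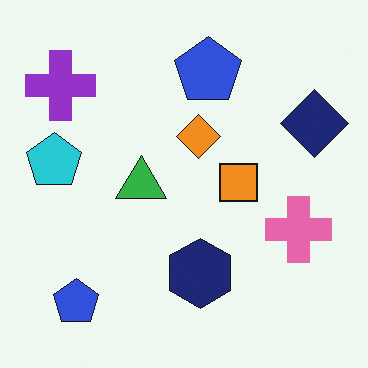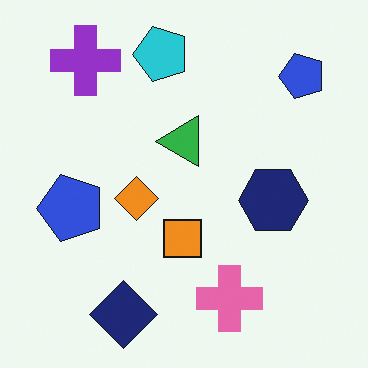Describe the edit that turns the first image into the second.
It was transposed (reflected across the top-left ↔ bottom-right diagonal).

Shapes have swapped their row and column positions — what was in the top-right is now in the bottom-left — a diagonal reflection.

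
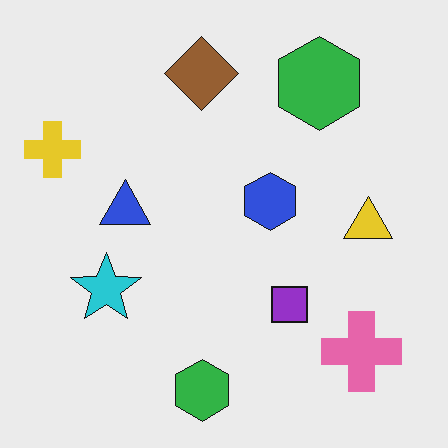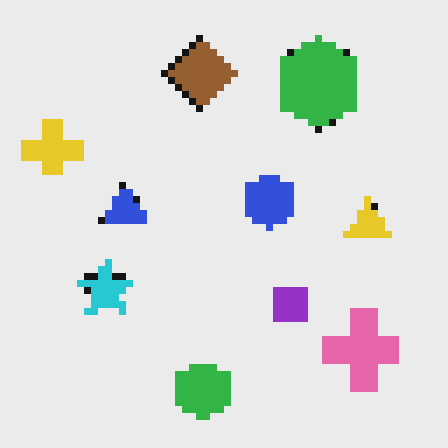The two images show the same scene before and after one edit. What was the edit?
The image was pixelated into visible square blocks.

Shapes are reduced to large square blocks; fine edges and outlines are lost — a downscale-then-upscale (mosaic) effect.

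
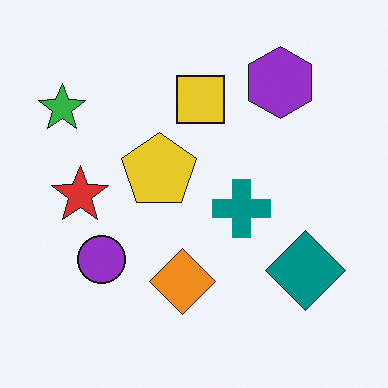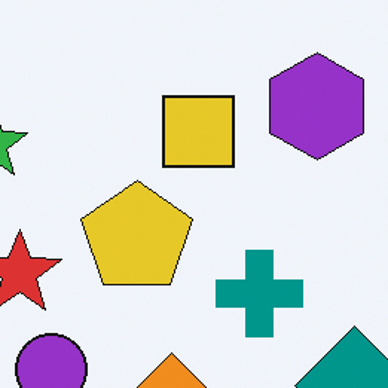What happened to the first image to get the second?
The transformation is: cropped slightly and scaled back up.

The visible shapes are larger and the field of view is narrower; shapes near the original edges may be partly or wholly outside the frame — a crop-and-rescale.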